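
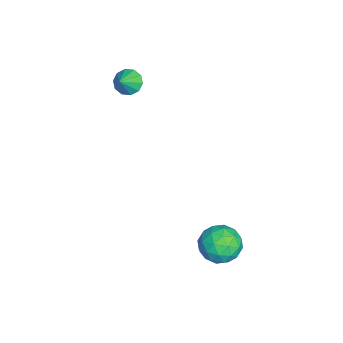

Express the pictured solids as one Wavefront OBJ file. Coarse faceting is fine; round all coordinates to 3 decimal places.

v -4.364 -2.352 3.118
v -3.899 -2.63 2.489
v -3.436 -2.668 3.942
v -3.791 -2.133 2.558
v -3.902 -1.72 2.841
v -4.19 -1.549 3.23
v -4.543 -1.684 3.576
v -4.828 -2.074 3.747
v -4.936 -2.571 3.678
v -4.825 -2.984 3.395
v -4.538 -3.156 3.006
v -4.184 -3.021 2.66
v 2.269 4.172 -3.059
v 3.359 3.737 -3.393
v 1.421 2.483 -3.627
v 2.511 2.048 -3.961
v 2.257 2.218 -2.78
v 2.782 3.262 -2.429
v 1.998 2.958 -4.591
v 2.523 4.002 -4.24
v 3.191 2.986 -4.34
v 3.351 2.529 -3.22
v 1.429 3.691 -3.8
v 1.589 3.234 -2.68
v 2.889 4.103 -3.176
v 1.891 2.117 -3.844
v 1.742 2.217 -3.15
v 2.383 1.962 -3.346
v 2.549 3.824 -2.609
v 3.19 3.568 -2.806
v 2.542 2.675 -2.445
v 1.59 2.652 -4.214
v 2.231 2.396 -4.411
v 2.397 4.258 -3.674
v 3.038 4.003 -3.87
v 2.238 3.545 -4.575
v 3.431 3.406 -3.929
v 2.932 2.413 -4.263
v 2.631 2.948 -4.633
v 2.939 3.562 -4.427
v 3.525 3.137 -3.271
v 3.026 2.145 -3.605
v 2.877 2.245 -2.911
v 3.185 2.858 -2.704
v 3.426 2.696 -3.827
v 1.754 4.075 -3.415
v 1.255 3.083 -3.749
v 1.595 3.362 -4.316
v 1.903 3.975 -4.109
v 1.848 3.807 -2.757
v 1.349 2.814 -3.091
v 1.841 2.658 -2.593
v 2.149 3.272 -2.387
v 1.354 3.524 -3.193
f 2 1 4
f 2 4 3
f 4 1 5
f 4 5 3
f 5 1 6
f 5 6 3
f 6 1 7
f 6 7 3
f 7 1 8
f 7 8 3
f 8 1 9
f 8 9 3
f 9 1 10
f 9 10 3
f 10 1 11
f 10 11 3
f 11 1 12
f 11 12 3
f 12 1 2
f 12 2 3
f 13 50 29
f 50 24 53
f 29 53 18
f 50 53 29
f 13 29 25
f 29 18 30
f 25 30 14
f 29 30 25
f 13 25 34
f 25 14 35
f 34 35 20
f 25 35 34
f 13 34 46
f 34 20 49
f 46 49 23
f 34 49 46
f 13 46 50
f 46 23 54
f 50 54 24
f 46 54 50
f 14 30 41
f 30 18 44
f 41 44 22
f 30 44 41
f 18 53 31
f 53 24 52
f 31 52 17
f 53 52 31
f 24 54 51
f 54 23 47
f 51 47 15
f 54 47 51
f 23 49 48
f 49 20 36
f 48 36 19
f 49 36 48
f 20 35 40
f 35 14 37
f 40 37 21
f 35 37 40
f 16 42 28
f 42 22 43
f 28 43 17
f 42 43 28
f 16 28 26
f 28 17 27
f 26 27 15
f 28 27 26
f 16 26 33
f 26 15 32
f 33 32 19
f 26 32 33
f 16 33 38
f 33 19 39
f 38 39 21
f 33 39 38
f 16 38 42
f 38 21 45
f 42 45 22
f 38 45 42
f 17 43 31
f 43 22 44
f 31 44 18
f 43 44 31
f 15 27 51
f 27 17 52
f 51 52 24
f 27 52 51
f 19 32 48
f 32 15 47
f 48 47 23
f 32 47 48
f 21 39 40
f 39 19 36
f 40 36 20
f 39 36 40
f 22 45 41
f 45 21 37
f 41 37 14
f 45 37 41



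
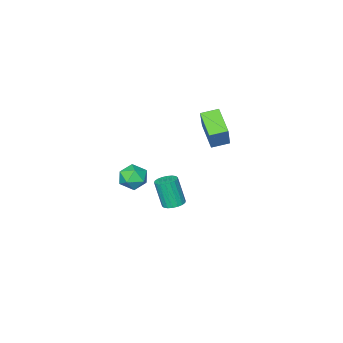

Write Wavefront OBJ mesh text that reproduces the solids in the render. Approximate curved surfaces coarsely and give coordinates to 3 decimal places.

v -3.145 1.62 2.564
v -3.705 0.074 3.454
v -4.147 2.114 2.789
v -4.708 0.568 3.68
v -2.412 2.332 4.26
v -2.973 0.786 5.151
v -3.415 2.826 4.486
v -3.975 1.28 5.376
v -3.069 -1.806 -4.26
v -2.57 -1.276 -4.125
v -2.432 -1.884 -2.246
v -2.931 -2.414 -2.38
v -2.856 -1.128 -4.056
v -2.718 -1.735 -2.177
v -3.184 -1.113 -4.027
v -3.046 -1.721 -2.148
v -3.489 -1.236 -4.045
v -3.351 -1.844 -2.165
v -3.711 -1.472 -4.105
v -3.573 -2.079 -2.225
v -3.805 -1.774 -4.195
v -3.667 -2.381 -2.316
v -3.754 -2.083 -4.299
v -3.616 -2.69 -2.419
v -3.568 -2.336 -4.394
v -3.43 -2.944 -2.515
v -3.282 -2.485 -4.463
v -3.144 -3.092 -2.584
v -2.954 -2.499 -4.492
v -2.816 -3.107 -2.613
v -2.649 -2.376 -4.475
v -2.511 -2.984 -2.595
v -2.427 -2.141 -4.415
v -2.289 -2.748 -2.535
v -2.333 -1.839 -4.324
v -2.195 -2.446 -2.445
v -2.384 -1.53 -4.221
v -2.246 -2.137 -2.341
v -0.041 -0.796 -0.408
v 0.84 -1.263 -0.355
v -0.78 -2.217 -0.625
v 0.101 -2.684 -0.572
v -0.287 -2.255 0.243
v 0.17 -1.377 0.377
v -0.11 -2.103 -1.357
v 0.347 -1.225 -1.223
v 0.798 -2.071 -0.941
v 0.689 -2.165 0.047
v -0.629 -1.315 -1.027
v -0.738 -1.409 -0.039
f 2 4 1
f 5 2 1
f 1 4 3
f 3 5 1
f 2 8 4
f 6 2 5
f 6 8 2
f 4 8 3
f 7 5 3
f 3 8 7
f 7 6 5
f 8 6 7
f 10 9 13
f 10 13 11
f 11 13 14
f 11 14 12
f 13 9 15
f 13 15 14
f 14 15 16
f 14 16 12
f 15 9 17
f 15 17 16
f 16 17 18
f 16 18 12
f 17 9 19
f 17 19 18
f 18 19 20
f 18 20 12
f 19 9 21
f 19 21 20
f 20 21 22
f 20 22 12
f 21 9 23
f 21 23 22
f 22 23 24
f 22 24 12
f 23 9 25
f 23 25 24
f 24 25 26
f 24 26 12
f 25 9 27
f 25 27 26
f 26 27 28
f 26 28 12
f 27 9 29
f 27 29 28
f 28 29 30
f 28 30 12
f 29 9 31
f 29 31 30
f 30 31 32
f 30 32 12
f 31 9 33
f 31 33 32
f 32 33 34
f 32 34 12
f 33 9 35
f 33 35 34
f 34 35 36
f 34 36 12
f 35 9 37
f 35 37 36
f 36 37 38
f 36 38 12
f 37 9 10
f 37 10 38
f 38 10 11
f 38 11 12
f 39 50 44
f 39 44 40
f 39 40 46
f 39 46 49
f 39 49 50
f 40 44 48
f 44 50 43
f 50 49 41
f 49 46 45
f 46 40 47
f 42 48 43
f 42 43 41
f 42 41 45
f 42 45 47
f 42 47 48
f 43 48 44
f 41 43 50
f 45 41 49
f 47 45 46
f 48 47 40



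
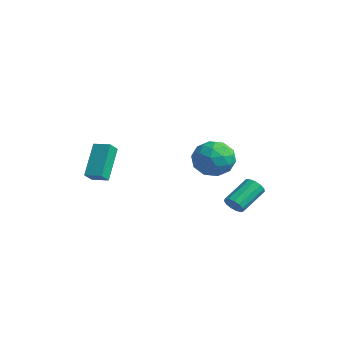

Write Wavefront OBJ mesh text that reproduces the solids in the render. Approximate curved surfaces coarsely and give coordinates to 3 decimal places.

v -3.378 -2.522 -1.413
v -3.096 -3.125 -0.869
v -4.254 -1.426 0.256
v -3.971 -2.029 0.8
v -2.549 -2.031 -1.3
v -2.266 -2.634 -0.756
v -3.424 -0.935 0.369
v -3.142 -1.538 0.913
v 2.289 1.183 1.068
v 2.91 1.468 2.001
v 3.13 -0.488 1.019
v 3.751 -0.203 1.952
v 2.612 -0.379 2.047
v 2.092 0.654 2.077
v 3.948 0.326 0.943
v 3.428 1.359 0.973
v 3.935 0.939 1.924
v 3.109 0.503 2.606
v 2.931 0.477 0.414
v 2.105 0.041 1.096
v 2.525 1.472 1.539
v 3.515 -0.492 1.481
v 2.845 -0.596 1.537
v 3.21 -0.428 2.086
v 2.045 0.993 1.583
v 2.41 1.161 2.132
v 2.235 0.076 2.159
v 3.63 -0.181 0.888
v 3.995 -0.013 1.437
v 2.83 1.408 0.934
v 3.195 1.576 1.483
v 3.805 0.904 0.861
v 3.493 1.329 2.042
v 3.988 0.347 2.013
v 4.103 0.658 1.42
v 3.798 1.264 1.438
v 3.007 1.073 2.443
v 3.502 0.09 2.414
v 2.832 -0.013 2.47
v 2.527 0.594 2.488
v 3.61 0.761 2.398
v 2.538 0.89 0.606
v 3.033 -0.093 0.577
v 3.513 0.386 0.532
v 3.208 0.993 0.55
v 2.052 0.633 1.007
v 2.547 -0.349 0.978
v 2.242 -0.284 1.582
v 1.937 0.322 1.6
v 2.43 0.219 0.622
v 2.509 2.093 -2.235
v 2.828 1.868 -1.766
v 2.551 3.361 -0.857
v 2.231 3.587 -1.325
v 3.053 2.032 -1.967
v 2.776 3.525 -1.058
v 3.106 2.215 -2.253
v 2.829 3.709 -1.344
v 2.969 2.361 -2.533
v 2.692 3.854 -1.623
v 2.686 2.421 -2.718
v 2.409 3.914 -1.809
v 2.346 2.377 -2.75
v 2.069 3.87 -1.84
v 2.058 2.243 -2.618
v 1.781 3.736 -1.709
v 1.913 2.062 -2.365
v 1.636 3.555 -1.455
v 1.957 1.891 -2.07
v 1.68 3.384 -1.161
v 2.176 1.784 -1.827
v 1.899 3.277 -0.918
v 2.501 1.775 -1.714
v 2.224 3.268 -0.805
f 2 4 1
f 5 2 1
f 1 4 3
f 3 5 1
f 2 8 4
f 6 2 5
f 6 8 2
f 4 8 3
f 7 5 3
f 3 8 7
f 7 6 5
f 8 6 7
f 9 46 25
f 46 20 49
f 25 49 14
f 46 49 25
f 9 25 21
f 25 14 26
f 21 26 10
f 25 26 21
f 9 21 30
f 21 10 31
f 30 31 16
f 21 31 30
f 9 30 42
f 30 16 45
f 42 45 19
f 30 45 42
f 9 42 46
f 42 19 50
f 46 50 20
f 42 50 46
f 10 26 37
f 26 14 40
f 37 40 18
f 26 40 37
f 14 49 27
f 49 20 48
f 27 48 13
f 49 48 27
f 20 50 47
f 50 19 43
f 47 43 11
f 50 43 47
f 19 45 44
f 45 16 32
f 44 32 15
f 45 32 44
f 16 31 36
f 31 10 33
f 36 33 17
f 31 33 36
f 12 38 24
f 38 18 39
f 24 39 13
f 38 39 24
f 12 24 22
f 24 13 23
f 22 23 11
f 24 23 22
f 12 22 29
f 22 11 28
f 29 28 15
f 22 28 29
f 12 29 34
f 29 15 35
f 34 35 17
f 29 35 34
f 12 34 38
f 34 17 41
f 38 41 18
f 34 41 38
f 13 39 27
f 39 18 40
f 27 40 14
f 39 40 27
f 11 23 47
f 23 13 48
f 47 48 20
f 23 48 47
f 15 28 44
f 28 11 43
f 44 43 19
f 28 43 44
f 17 35 36
f 35 15 32
f 36 32 16
f 35 32 36
f 18 41 37
f 41 17 33
f 37 33 10
f 41 33 37
f 52 51 55
f 52 55 53
f 53 55 56
f 53 56 54
f 55 51 57
f 55 57 56
f 56 57 58
f 56 58 54
f 57 51 59
f 57 59 58
f 58 59 60
f 58 60 54
f 59 51 61
f 59 61 60
f 60 61 62
f 60 62 54
f 61 51 63
f 61 63 62
f 62 63 64
f 62 64 54
f 63 51 65
f 63 65 64
f 64 65 66
f 64 66 54
f 65 51 67
f 65 67 66
f 66 67 68
f 66 68 54
f 67 51 69
f 67 69 68
f 68 69 70
f 68 70 54
f 69 51 71
f 69 71 70
f 70 71 72
f 70 72 54
f 71 51 73
f 71 73 72
f 72 73 74
f 72 74 54
f 73 51 52
f 73 52 74
f 74 52 53
f 74 53 54



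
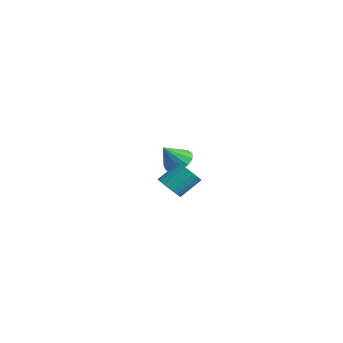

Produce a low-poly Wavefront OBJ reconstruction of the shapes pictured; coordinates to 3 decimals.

v -3.278 0.154 -3.817
v -2.489 0.145 -3.776
v -3.342 -0.654 -2.763
v -2.624 0.485 -3.523
v -2.966 0.721 -3.363
v -3.407 0.776 -3.348
v -3.808 0.634 -3.481
v -4.04 0.34 -3.721
v -4.03 -0.013 -3.992
v -3.781 -0.314 -4.207
v -3.373 -0.465 -4.298
v -2.934 -0.42 -4.237
v -2.605 -0.193 -4.042
v 2.504 -4.38 -1.913
v 2.967 -4.728 -1.578
v 3.12 -3.769 -0.791
v 2.656 -3.42 -1.127
v 3.114 -4.606 -1.756
v 3.267 -3.647 -0.969
v 3.169 -4.449 -1.958
v 3.321 -3.49 -1.171
v 3.121 -4.281 -2.153
v 3.274 -3.322 -1.366
v 2.98 -4.129 -2.312
v 3.133 -3.17 -1.525
v 2.767 -4.014 -2.41
v 2.919 -3.055 -1.623
v 2.513 -3.956 -2.432
v 2.666 -2.996 -1.645
v 2.258 -3.961 -2.376
v 2.411 -3.002 -1.589
v 2.04 -4.031 -2.249
v 2.193 -3.072 -1.462
v 1.893 -4.153 -2.071
v 2.046 -3.194 -1.284
v 1.839 -4.31 -1.869
v 1.991 -3.351 -1.082
v 1.886 -4.478 -1.674
v 2.039 -3.519 -0.887
v 2.027 -4.63 -1.515
v 2.18 -3.671 -0.728
v 2.241 -4.745 -1.417
v 2.393 -3.786 -0.63
v 2.494 -4.804 -1.395
v 2.647 -3.844 -0.608
v 2.749 -4.798 -1.451
v 2.902 -3.839 -0.664
f 2 1 4
f 2 4 3
f 4 1 5
f 4 5 3
f 5 1 6
f 5 6 3
f 6 1 7
f 6 7 3
f 7 1 8
f 7 8 3
f 8 1 9
f 8 9 3
f 9 1 10
f 9 10 3
f 10 1 11
f 10 11 3
f 11 1 12
f 11 12 3
f 12 1 13
f 12 13 3
f 13 1 2
f 13 2 3
f 15 14 18
f 15 18 16
f 16 18 19
f 16 19 17
f 18 14 20
f 18 20 19
f 19 20 21
f 19 21 17
f 20 14 22
f 20 22 21
f 21 22 23
f 21 23 17
f 22 14 24
f 22 24 23
f 23 24 25
f 23 25 17
f 24 14 26
f 24 26 25
f 25 26 27
f 25 27 17
f 26 14 28
f 26 28 27
f 27 28 29
f 27 29 17
f 28 14 30
f 28 30 29
f 29 30 31
f 29 31 17
f 30 14 32
f 30 32 31
f 31 32 33
f 31 33 17
f 32 14 34
f 32 34 33
f 33 34 35
f 33 35 17
f 34 14 36
f 34 36 35
f 35 36 37
f 35 37 17
f 36 14 38
f 36 38 37
f 37 38 39
f 37 39 17
f 38 14 40
f 38 40 39
f 39 40 41
f 39 41 17
f 40 14 42
f 40 42 41
f 41 42 43
f 41 43 17
f 42 14 44
f 42 44 43
f 43 44 45
f 43 45 17
f 44 14 46
f 44 46 45
f 45 46 47
f 45 47 17
f 46 14 15
f 46 15 47
f 47 15 16
f 47 16 17



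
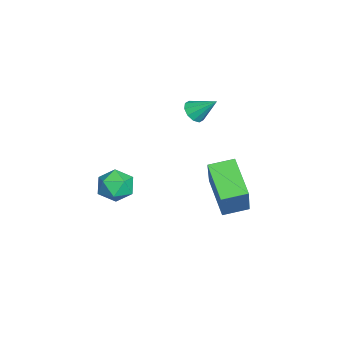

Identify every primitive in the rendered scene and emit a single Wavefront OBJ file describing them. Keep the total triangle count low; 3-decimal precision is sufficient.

v 0.682 -3.388 -0.099
v 1.265 -3.362 -0.548
v 0.695 -4.578 -0.152
v 1.278 -4.552 -0.601
v 1.348 -4.355 0.104
v 1.34 -3.619 0.137
v 0.62 -4.321 -0.837
v 0.612 -3.585 -0.804
v 1.226 -3.938 -1.005
v 1.676 -3.959 -0.423
v 0.284 -3.981 -0.277
v 0.734 -4.002 0.305
v -2.525 -0.929 -2.476
v -1.583 -0.947 -0.942
v -2.8 0.036 -2.296
v -1.858 0.019 -0.762
v -1.142 -0.379 -3.318
v -0.2 -0.396 -1.784
v -1.417 0.587 -3.138
v -0.475 0.569 -1.604
v -1.591 -1.429 1.846
v -1.102 -1.435 1.7
v -1.369 -0.631 2.554
v -1.256 -1.23 1.517
v -1.537 -1.101 1.459
v -1.839 -1.097 1.549
v -2.046 -1.22 1.753
v -2.079 -1.423 1.991
v -1.925 -1.628 2.175
v -1.644 -1.758 2.232
v -1.342 -1.761 2.142
v -1.135 -1.638 1.939
f 1 12 6
f 1 6 2
f 1 2 8
f 1 8 11
f 1 11 12
f 2 6 10
f 6 12 5
f 12 11 3
f 11 8 7
f 8 2 9
f 4 10 5
f 4 5 3
f 4 3 7
f 4 7 9
f 4 9 10
f 5 10 6
f 3 5 12
f 7 3 11
f 9 7 8
f 10 9 2
f 14 16 13
f 17 14 13
f 13 16 15
f 15 17 13
f 14 20 16
f 18 14 17
f 18 20 14
f 16 20 15
f 19 17 15
f 15 20 19
f 19 18 17
f 20 18 19
f 22 21 24
f 22 24 23
f 24 21 25
f 24 25 23
f 25 21 26
f 25 26 23
f 26 21 27
f 26 27 23
f 27 21 28
f 27 28 23
f 28 21 29
f 28 29 23
f 29 21 30
f 29 30 23
f 30 21 31
f 30 31 23
f 31 21 32
f 31 32 23
f 32 21 22
f 32 22 23



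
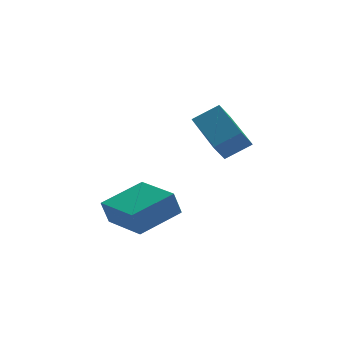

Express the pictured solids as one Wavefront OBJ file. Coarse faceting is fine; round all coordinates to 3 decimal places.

v 1.121 -0.225 1.797
v 2.055 -0.386 2.411
v 1.026 1.667 2.439
v 1.96 1.505 3.053
v 1.62 0.035 1.107
v 2.554 -0.127 1.721
v 1.525 1.926 1.749
v 2.459 1.765 2.363
v -2.16 -2.456 -0.784
v -2.445 -2.511 0.12
v -2.688 -0.789 -0.849
v -2.974 -0.844 0.055
v -0.586 -1.936 -0.255
v -0.872 -1.991 0.649
v -1.115 -0.269 -0.32
v -1.4 -0.324 0.584
f 2 4 1
f 5 2 1
f 1 4 3
f 3 5 1
f 2 8 4
f 6 2 5
f 6 8 2
f 4 8 3
f 7 5 3
f 3 8 7
f 7 6 5
f 8 6 7
f 10 12 9
f 13 10 9
f 9 12 11
f 11 13 9
f 10 16 12
f 14 10 13
f 14 16 10
f 12 16 11
f 15 13 11
f 11 16 15
f 15 14 13
f 16 14 15



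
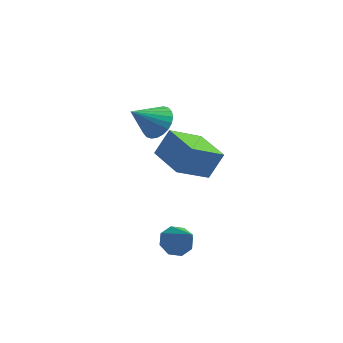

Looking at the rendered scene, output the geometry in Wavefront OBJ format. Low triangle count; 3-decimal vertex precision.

v 4.263 -1.791 0.646
v 3.196 -2.928 1.565
v 2.928 -0.496 0.698
v 1.861 -1.633 1.617
v 4.779 -1.307 1.843
v 3.712 -2.444 2.762
v 3.444 -0.012 1.895
v 2.377 -1.149 2.814
v 2.821 -1.644 -3.839
v 3.491 -1.56 -4.269
v 3.799 -2.576 -2.501
v 3.402 -1.095 -3.88
v 2.973 -0.952 -3.467
v 2.456 -1.214 -3.272
v 2.152 -1.728 -3.408
v 2.241 -2.193 -3.797
v 2.67 -2.336 -4.21
v 3.187 -2.074 -4.405
v 0.467 3.526 -0.041
v 1.155 2.876 0.041
v -0.507 2.634 1.061
v 1.246 3.112 0.312
v 1.218 3.411 0.53
v 1.076 3.727 0.66
v 0.841 4.013 0.683
v 0.549 4.225 0.597
v 0.245 4.33 0.413
v -0.025 4.313 0.16
v -0.221 4.176 -0.124
v -0.311 3.939 -0.395
v -0.284 3.64 -0.612
v -0.141 3.324 -0.742
v 0.093 3.038 -0.766
v 0.385 2.826 -0.679
v 0.689 2.721 -0.495
v 0.96 2.739 -0.242
f 2 4 1
f 5 2 1
f 1 4 3
f 3 5 1
f 2 8 4
f 6 2 5
f 6 8 2
f 4 8 3
f 7 5 3
f 3 8 7
f 7 6 5
f 8 6 7
f 10 9 12
f 10 12 11
f 12 9 13
f 12 13 11
f 13 9 14
f 13 14 11
f 14 9 15
f 14 15 11
f 15 9 16
f 15 16 11
f 16 9 17
f 16 17 11
f 17 9 18
f 17 18 11
f 18 9 10
f 18 10 11
f 20 19 22
f 20 22 21
f 22 19 23
f 22 23 21
f 23 19 24
f 23 24 21
f 24 19 25
f 24 25 21
f 25 19 26
f 25 26 21
f 26 19 27
f 26 27 21
f 27 19 28
f 27 28 21
f 28 19 29
f 28 29 21
f 29 19 30
f 29 30 21
f 30 19 31
f 30 31 21
f 31 19 32
f 31 32 21
f 32 19 33
f 32 33 21
f 33 19 34
f 33 34 21
f 34 19 35
f 34 35 21
f 35 19 36
f 35 36 21
f 36 19 20
f 36 20 21



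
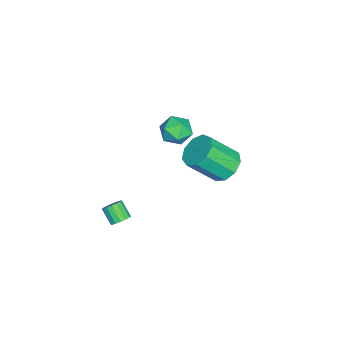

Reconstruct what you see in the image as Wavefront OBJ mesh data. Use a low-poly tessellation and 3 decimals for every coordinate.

v -0.405 -1.202 -3.725
v 0.039 -1.526 -3.704
v -0.431 -2.122 -2.993
v -0.875 -1.798 -3.015
v 0.084 -1.326 -3.506
v -0.386 -1.923 -2.796
v -0.002 -1.093 -3.367
v -0.472 -1.689 -2.657
v -0.196 -0.889 -3.324
v -0.666 -1.485 -2.614
v -0.446 -0.769 -3.389
v -0.916 -1.365 -2.678
v -0.685 -0.765 -3.543
v -1.155 -1.361 -2.833
v -0.849 -0.878 -3.747
v -1.319 -1.474 -3.036
v -0.894 -1.077 -3.944
v -1.364 -1.674 -3.234
v -0.808 -1.311 -4.083
v -1.278 -1.907 -3.373
v -0.614 -1.515 -4.126
v -1.084 -2.111 -3.416
v -0.364 -1.635 -4.062
v -0.834 -2.231 -3.351
v -0.125 -1.639 -3.907
v -0.595 -2.235 -3.197
v -3.345 1.147 0.316
v -2.873 1.094 1.123
v -4.547 0.506 0.977
v -4.075 0.453 1.784
v -4.339 1.286 1.45
v -3.596 1.683 1.041
v -3.824 -0.083 1.059
v -3.081 0.314 0.65
v -3.169 0.334 1.582
v -3.488 1.181 1.823
v -3.932 0.419 0.277
v -4.251 1.266 0.518
v -0.491 4.046 2.02
v 0.246 3.729 1.457
v 0.788 2.436 2.898
v 0.051 2.754 3.46
v 0.453 4.24 1.839
v 0.994 2.947 3.279
v 0.217 4.661 2.304
v 0.759 3.368 3.745
v -0.349 4.794 2.637
v 0.193 3.501 4.078
v -0.982 4.577 2.681
v -0.44 3.285 4.122
v -1.385 4.112 2.415
v -0.843 2.82 3.856
v -1.37 3.616 1.964
v -0.828 2.324 3.405
v -0.943 3.321 1.54
v -0.401 2.029 2.98
v -0.305 3.366 1.339
v 0.237 2.073 2.78
f 2 1 5
f 2 5 3
f 3 5 6
f 3 6 4
f 5 1 7
f 5 7 6
f 6 7 8
f 6 8 4
f 7 1 9
f 7 9 8
f 8 9 10
f 8 10 4
f 9 1 11
f 9 11 10
f 10 11 12
f 10 12 4
f 11 1 13
f 11 13 12
f 12 13 14
f 12 14 4
f 13 1 15
f 13 15 14
f 14 15 16
f 14 16 4
f 15 1 17
f 15 17 16
f 16 17 18
f 16 18 4
f 17 1 19
f 17 19 18
f 18 19 20
f 18 20 4
f 19 1 21
f 19 21 20
f 20 21 22
f 20 22 4
f 21 1 23
f 21 23 22
f 22 23 24
f 22 24 4
f 23 1 25
f 23 25 24
f 24 25 26
f 24 26 4
f 25 1 2
f 25 2 26
f 26 2 3
f 26 3 4
f 27 38 32
f 27 32 28
f 27 28 34
f 27 34 37
f 27 37 38
f 28 32 36
f 32 38 31
f 38 37 29
f 37 34 33
f 34 28 35
f 30 36 31
f 30 31 29
f 30 29 33
f 30 33 35
f 30 35 36
f 31 36 32
f 29 31 38
f 33 29 37
f 35 33 34
f 36 35 28
f 40 39 43
f 40 43 41
f 41 43 44
f 41 44 42
f 43 39 45
f 43 45 44
f 44 45 46
f 44 46 42
f 45 39 47
f 45 47 46
f 46 47 48
f 46 48 42
f 47 39 49
f 47 49 48
f 48 49 50
f 48 50 42
f 49 39 51
f 49 51 50
f 50 51 52
f 50 52 42
f 51 39 53
f 51 53 52
f 52 53 54
f 52 54 42
f 53 39 55
f 53 55 54
f 54 55 56
f 54 56 42
f 55 39 57
f 55 57 56
f 56 57 58
f 56 58 42
f 57 39 40
f 57 40 58
f 58 40 41
f 58 41 42



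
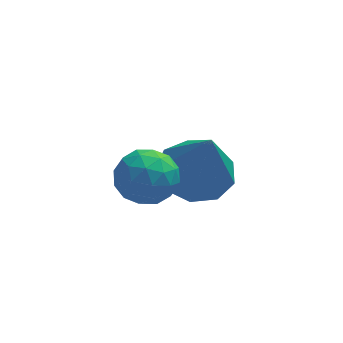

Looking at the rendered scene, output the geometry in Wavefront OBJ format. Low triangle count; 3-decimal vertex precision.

v 0.752 0.456 0.512
v 1.737 0.788 0.501
v 1.048 -0.356 2.448
v 1.315 1.29 0.776
v 0.629 1.402 0.928
v 0 1.071 0.885
v -0.276 0.452 0.668
v -0.072 -0.164 0.378
v 0.518 -0.49 0.151
v 1.217 -0.374 0.093
v 1.699 0.131 0.231
v -1.173 -1.387 2.836
v -0.424 -1.153 2.533
v -0.876 -2.687 2.567
v -0.127 -2.453 2.264
v -0.286 -2.388 3.087
v -0.47 -1.584 3.254
v -0.83 -2.256 1.846
v -1.014 -1.452 2.013
v -0.212 -1.69 1.921
v 0.124 -1.772 2.688
v -1.424 -2.068 2.412
v -1.088 -2.15 3.179
v -0.825 -1.156 2.708
v -0.475 -2.684 2.392
v -0.569 -2.646 2.876
v -0.129 -2.509 2.697
v -0.852 -1.409 3.132
v -0.411 -1.272 2.954
v -0.33 -1.998 3.279
v -0.889 -2.568 2.146
v -0.448 -2.431 1.968
v -1.171 -1.331 2.403
v -0.731 -1.194 2.224
v -0.97 -1.842 1.821
v -0.26 -1.334 2.17
v -0.085 -2.098 2.012
v -0.499 -1.982 1.767
v -0.607 -1.509 1.865
v -0.062 -1.382 2.621
v 0.112 -2.146 2.463
v 0.019 -2.108 2.947
v -0.089 -1.636 3.045
v 0.062 -1.697 2.261
v -1.412 -1.694 2.637
v -1.238 -2.458 2.479
v -1.211 -2.204 2.055
v -1.319 -1.732 2.153
v -1.215 -1.742 3.088
v -1.04 -2.506 2.93
v -0.693 -2.331 3.235
v -0.801 -1.858 3.333
v -1.362 -2.143 2.839
f 2 1 4
f 2 4 3
f 4 1 5
f 4 5 3
f 5 1 6
f 5 6 3
f 6 1 7
f 6 7 3
f 7 1 8
f 7 8 3
f 8 1 9
f 8 9 3
f 9 1 10
f 9 10 3
f 10 1 11
f 10 11 3
f 11 1 2
f 11 2 3
f 12 49 28
f 49 23 52
f 28 52 17
f 49 52 28
f 12 28 24
f 28 17 29
f 24 29 13
f 28 29 24
f 12 24 33
f 24 13 34
f 33 34 19
f 24 34 33
f 12 33 45
f 33 19 48
f 45 48 22
f 33 48 45
f 12 45 49
f 45 22 53
f 49 53 23
f 45 53 49
f 13 29 40
f 29 17 43
f 40 43 21
f 29 43 40
f 17 52 30
f 52 23 51
f 30 51 16
f 52 51 30
f 23 53 50
f 53 22 46
f 50 46 14
f 53 46 50
f 22 48 47
f 48 19 35
f 47 35 18
f 48 35 47
f 19 34 39
f 34 13 36
f 39 36 20
f 34 36 39
f 15 41 27
f 41 21 42
f 27 42 16
f 41 42 27
f 15 27 25
f 27 16 26
f 25 26 14
f 27 26 25
f 15 25 32
f 25 14 31
f 32 31 18
f 25 31 32
f 15 32 37
f 32 18 38
f 37 38 20
f 32 38 37
f 15 37 41
f 37 20 44
f 41 44 21
f 37 44 41
f 16 42 30
f 42 21 43
f 30 43 17
f 42 43 30
f 14 26 50
f 26 16 51
f 50 51 23
f 26 51 50
f 18 31 47
f 31 14 46
f 47 46 22
f 31 46 47
f 20 38 39
f 38 18 35
f 39 35 19
f 38 35 39
f 21 44 40
f 44 20 36
f 40 36 13
f 44 36 40



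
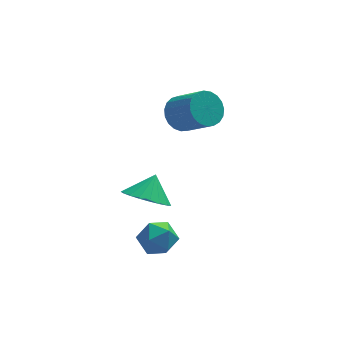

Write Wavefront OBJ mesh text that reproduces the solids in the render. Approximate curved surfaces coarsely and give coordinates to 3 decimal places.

v 1.658 1.473 0.337
v 2.088 1.197 -0.304
v 2.891 0.251 0.642
v 2.462 0.527 1.283
v 2.277 1.461 -0.201
v 3.081 0.515 0.745
v 2.36 1.727 -0.004
v 3.163 0.781 0.942
v 2.32 1.949 0.252
v 3.123 1.004 1.197
v 2.167 2.089 0.522
v 2.97 1.143 1.468
v 1.925 2.123 0.76
v 2.728 1.177 1.706
v 1.638 2.044 0.926
v 2.441 1.098 1.871
v 1.354 1.866 0.989
v 2.157 0.92 1.935
v 1.122 1.62 0.94
v 1.925 0.674 1.885
v 0.984 1.349 0.786
v 1.787 0.403 1.732
v 0.962 1.099 0.555
v 1.765 0.154 1.501
v 1.06 0.914 0.286
v 1.863 -0.032 1.232
v 1.262 0.826 0.026
v 2.065 -0.12 0.972
v 1.533 0.849 -0.18
v 2.336 -0.097 0.766
v 1.825 0.98 -0.297
v 2.628 0.035 0.649
v -0.229 -1.736 -1.703
v 0.438 -2.444 -1.587
v 0.229 -1.164 -0.857
v 0.622 -2.197 -1.854
v 0.659 -1.87 -2.094
v 0.543 -1.52 -2.267
v 0.292 -1.207 -2.343
v -0.048 -0.986 -2.308
v -0.42 -0.894 -2.168
v -0.758 -0.948 -1.948
v -1.006 -1.138 -1.686
v -1.119 -1.432 -1.427
v -1.078 -1.778 -1.216
v -0.891 -2.116 -1.089
v -0.589 -2.389 -1.068
v -0.225 -2.549 -1.157
v 0.138 -2.569 -1.341
v -0.849 -3.22 -2.544
v -0.441 -3.038 -3.243
v 0.301 -3.622 -1.977
v 0.709 -3.44 -2.676
v 0.393 -2.83 -2.21
v -0.318 -2.582 -2.56
v 0.178 -4.078 -2.66
v -0.533 -3.83 -3.01
v 0.194 -3.568 -3.315
v 0.327 -2.797 -3.037
v -0.467 -3.863 -2.183
v -0.334 -3.092 -1.905
f 2 1 5
f 2 5 3
f 3 5 6
f 3 6 4
f 5 1 7
f 5 7 6
f 6 7 8
f 6 8 4
f 7 1 9
f 7 9 8
f 8 9 10
f 8 10 4
f 9 1 11
f 9 11 10
f 10 11 12
f 10 12 4
f 11 1 13
f 11 13 12
f 12 13 14
f 12 14 4
f 13 1 15
f 13 15 14
f 14 15 16
f 14 16 4
f 15 1 17
f 15 17 16
f 16 17 18
f 16 18 4
f 17 1 19
f 17 19 18
f 18 19 20
f 18 20 4
f 19 1 21
f 19 21 20
f 20 21 22
f 20 22 4
f 21 1 23
f 21 23 22
f 22 23 24
f 22 24 4
f 23 1 25
f 23 25 24
f 24 25 26
f 24 26 4
f 25 1 27
f 25 27 26
f 26 27 28
f 26 28 4
f 27 1 29
f 27 29 28
f 28 29 30
f 28 30 4
f 29 1 31
f 29 31 30
f 30 31 32
f 30 32 4
f 31 1 2
f 31 2 32
f 32 2 3
f 32 3 4
f 34 33 36
f 34 36 35
f 36 33 37
f 36 37 35
f 37 33 38
f 37 38 35
f 38 33 39
f 38 39 35
f 39 33 40
f 39 40 35
f 40 33 41
f 40 41 35
f 41 33 42
f 41 42 35
f 42 33 43
f 42 43 35
f 43 33 44
f 43 44 35
f 44 33 45
f 44 45 35
f 45 33 46
f 45 46 35
f 46 33 47
f 46 47 35
f 47 33 48
f 47 48 35
f 48 33 49
f 48 49 35
f 49 33 34
f 49 34 35
f 50 61 55
f 50 55 51
f 50 51 57
f 50 57 60
f 50 60 61
f 51 55 59
f 55 61 54
f 61 60 52
f 60 57 56
f 57 51 58
f 53 59 54
f 53 54 52
f 53 52 56
f 53 56 58
f 53 58 59
f 54 59 55
f 52 54 61
f 56 52 60
f 58 56 57
f 59 58 51



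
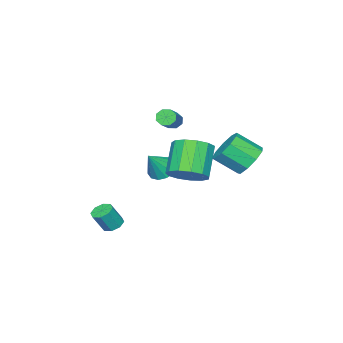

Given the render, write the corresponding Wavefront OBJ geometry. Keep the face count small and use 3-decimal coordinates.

v -0.513 2.124 0.987
v 0.007 2.847 1.505
v 0.633 1.718 2.451
v 0.113 0.996 1.933
v -0.624 2.745 1.801
v 0.001 1.617 2.747
v -1.203 2.353 1.716
v -0.578 1.225 2.662
v -1.459 1.854 1.29
v -0.834 0.726 2.236
v -1.272 1.481 0.722
v -0.647 0.353 1.668
v -0.73 1.409 0.278
v -0.105 0.281 1.224
v -0.086 1.672 0.166
v 0.539 0.543 1.112
v 0.358 2.146 0.437
v 0.984 1.018 1.384
v 0.395 2.61 0.966
v 1.021 1.482 1.913
v 3.707 -3.192 -3.441
v 4.235 -3.324 -3.736
v 4.782 -3.6 -2.635
v 4.253 -3.468 -2.339
v 4.208 -2.868 -3.608
v 4.755 -3.144 -2.507
v 3.887 -2.602 -3.382
v 4.434 -2.877 -2.281
v 3.46 -2.681 -3.19
v 4.007 -2.957 -2.089
v 3.178 -3.06 -3.145
v 3.725 -3.336 -2.044
v 3.205 -3.516 -3.273
v 3.752 -3.792 -2.172
v 3.526 -3.783 -3.499
v 4.073 -4.058 -2.398
v 3.953 -3.703 -3.691
v 4.5 -3.979 -2.59
v 0.795 -1.699 3.201
v 1.11 -2.074 2.998
v 2.559 -1.357 3.917
v 2.245 -0.981 4.119
v 1.094 -1.743 2.765
v 2.543 -1.025 3.683
v 0.903 -1.386 2.787
v 2.352 -0.668 3.705
v 0.649 -1.212 3.051
v 2.098 -0.494 3.97
v 0.481 -1.323 3.403
v 1.93 -0.606 4.322
v 0.497 -1.655 3.637
v 1.946 -0.937 4.555
v 0.688 -2.012 3.615
v 2.137 -1.294 4.533
v 0.942 -2.186 3.35
v 2.391 -1.468 4.269
v 3.938 1.658 1.547
v 4.475 2.282 2.214
v 3.298 1.727 3.68
v 2.762 1.102 3.013
v 4.035 2.617 1.988
v 2.858 2.061 3.454
v 3.564 2.647 1.622
v 2.388 2.091 3.088
v 3.212 2.363 1.231
v 2.036 1.807 2.697
v 3.091 1.855 0.942
v 1.914 1.299 2.408
v 3.238 1.284 0.844
v 2.062 0.729 2.31
v 3.608 0.832 0.969
v 2.432 0.277 2.435
v 4.083 0.643 1.278
v 2.906 0.087 2.744
v 4.511 0.775 1.673
v 3.335 0.22 3.139
v 4.758 1.188 2.027
v 3.582 0.632 3.493
v 4.745 1.75 2.229
v 3.568 1.194 3.695
v -1.168 -3.923 -1.594
v -0.752 -4.572 -1.996
v -0.152 -4.057 -0.326
v -0.527 -4.158 -2.133
v -0.506 -3.67 -2.098
v -0.694 -3.262 -1.903
v -1.034 -3.063 -1.61
v -1.416 -3.138 -1.312
v -1.719 -3.461 -1.103
v -1.847 -3.932 -1.05
v -1.76 -4.399 -1.17
v -1.485 -4.715 -1.424
v -1.109 -4.78 -1.732
f 2 1 5
f 2 5 3
f 3 5 6
f 3 6 4
f 5 1 7
f 5 7 6
f 6 7 8
f 6 8 4
f 7 1 9
f 7 9 8
f 8 9 10
f 8 10 4
f 9 1 11
f 9 11 10
f 10 11 12
f 10 12 4
f 11 1 13
f 11 13 12
f 12 13 14
f 12 14 4
f 13 1 15
f 13 15 14
f 14 15 16
f 14 16 4
f 15 1 17
f 15 17 16
f 16 17 18
f 16 18 4
f 17 1 19
f 17 19 18
f 18 19 20
f 18 20 4
f 19 1 2
f 19 2 20
f 20 2 3
f 20 3 4
f 22 21 25
f 22 25 23
f 23 25 26
f 23 26 24
f 25 21 27
f 25 27 26
f 26 27 28
f 26 28 24
f 27 21 29
f 27 29 28
f 28 29 30
f 28 30 24
f 29 21 31
f 29 31 30
f 30 31 32
f 30 32 24
f 31 21 33
f 31 33 32
f 32 33 34
f 32 34 24
f 33 21 35
f 33 35 34
f 34 35 36
f 34 36 24
f 35 21 37
f 35 37 36
f 36 37 38
f 36 38 24
f 37 21 22
f 37 22 38
f 38 22 23
f 38 23 24
f 40 39 43
f 40 43 41
f 41 43 44
f 41 44 42
f 43 39 45
f 43 45 44
f 44 45 46
f 44 46 42
f 45 39 47
f 45 47 46
f 46 47 48
f 46 48 42
f 47 39 49
f 47 49 48
f 48 49 50
f 48 50 42
f 49 39 51
f 49 51 50
f 50 51 52
f 50 52 42
f 51 39 53
f 51 53 52
f 52 53 54
f 52 54 42
f 53 39 55
f 53 55 54
f 54 55 56
f 54 56 42
f 55 39 40
f 55 40 56
f 56 40 41
f 56 41 42
f 58 57 61
f 58 61 59
f 59 61 62
f 59 62 60
f 61 57 63
f 61 63 62
f 62 63 64
f 62 64 60
f 63 57 65
f 63 65 64
f 64 65 66
f 64 66 60
f 65 57 67
f 65 67 66
f 66 67 68
f 66 68 60
f 67 57 69
f 67 69 68
f 68 69 70
f 68 70 60
f 69 57 71
f 69 71 70
f 70 71 72
f 70 72 60
f 71 57 73
f 71 73 72
f 72 73 74
f 72 74 60
f 73 57 75
f 73 75 74
f 74 75 76
f 74 76 60
f 75 57 77
f 75 77 76
f 76 77 78
f 76 78 60
f 77 57 79
f 77 79 78
f 78 79 80
f 78 80 60
f 79 57 58
f 79 58 80
f 80 58 59
f 80 59 60
f 82 81 84
f 82 84 83
f 84 81 85
f 84 85 83
f 85 81 86
f 85 86 83
f 86 81 87
f 86 87 83
f 87 81 88
f 87 88 83
f 88 81 89
f 88 89 83
f 89 81 90
f 89 90 83
f 90 81 91
f 90 91 83
f 91 81 92
f 91 92 83
f 92 81 93
f 92 93 83
f 93 81 82
f 93 82 83



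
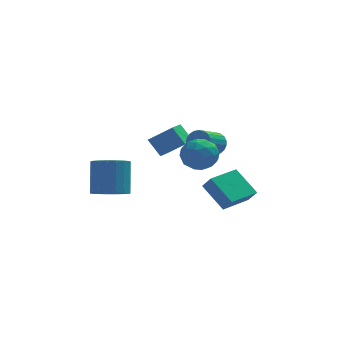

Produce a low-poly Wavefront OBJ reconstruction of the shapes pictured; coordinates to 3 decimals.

v -0.917 1.714 1.319
v 0.309 1.381 2.275
v -0.328 2.877 0.97
v 0.898 2.544 1.925
v -0.338 1.136 0.375
v 0.888 0.803 1.33
v 0.251 2.299 0.025
v 1.477 1.966 0.981
v -2.966 1.116 -2.187
v -2.292 1.773 -2.63
v -2.14 2.841 -0.816
v -2.814 2.184 -0.373
v -2.701 1.973 -2.713
v -2.549 3.041 -0.899
v -3.163 2.004 -2.692
v -3.011 3.071 -0.879
v -3.585 1.858 -2.571
v -3.433 2.925 -0.758
v -3.885 1.566 -2.374
v -3.733 2.633 -0.56
v -4.003 1.184 -2.14
v -3.851 2.252 -0.326
v -3.915 0.79 -1.915
v -3.763 1.857 -0.101
v -3.64 0.459 -1.744
v -3.488 1.527 0.07
v -3.231 0.259 -1.661
v -3.079 1.327 0.153
v -2.769 0.229 -1.681
v -2.617 1.296 0.132
v -2.347 0.375 -1.802
v -2.195 1.442 0.011
v -2.047 0.667 -2
v -1.895 1.734 -0.186
v -1.929 1.048 -2.234
v -1.777 2.116 -0.42
v -2.017 1.443 -2.459
v -1.865 2.51 -0.645
v 1.318 -2.341 1.812
v 1.959 -3.113 2.088
v 0.141 -2.947 2.852
v 0.782 -3.719 3.128
v 0.992 -2.741 3.415
v 1.72 -2.366 2.772
v 0.38 -3.694 2.168
v 1.108 -3.319 1.525
v 1.38 -3.949 2.308
v 1.758 -3.361 3.078
v 0.342 -2.699 1.862
v 0.72 -2.111 2.632
v 1.742 -2.674 1.859
v 0.358 -3.386 3.081
v 0.481 -2.811 3.25
v 0.858 -3.265 3.412
v 1.601 -2.235 2.261
v 1.978 -2.689 2.423
v 1.409 -2.47 3.203
v 0.122 -3.371 2.517
v 0.499 -3.825 2.679
v 1.242 -2.795 1.528
v 1.619 -3.249 1.69
v 0.691 -3.59 1.737
v 1.778 -3.619 2.15
v 1.086 -3.976 2.761
v 0.85 -3.96 2.197
v 1.278 -3.74 1.819
v 2 -3.273 2.603
v 1.308 -3.63 3.214
v 1.432 -3.055 3.383
v 1.859 -2.834 3.005
v 1.66 -3.765 2.732
v 0.792 -2.43 1.726
v 0.1 -2.787 2.337
v 0.241 -3.226 1.935
v 0.668 -3.005 1.557
v 1.014 -2.084 2.179
v 0.322 -2.441 2.79
v 0.822 -2.32 3.121
v 1.25 -2.1 2.743
v 0.44 -2.295 2.208
v 2.188 -0.611 1.953
v 2.738 -0.937 2.306
v 1.761 -1.855 2.98
v 1.212 -1.529 2.627
v 2.662 -0.715 2.499
v 1.685 -1.633 3.172
v 2.504 -0.475 2.597
v 1.528 -1.393 3.271
v 2.292 -0.258 2.584
v 1.315 -1.176 3.257
v 2.061 -0.103 2.462
v 1.085 -1.021 3.135
v 1.853 -0.035 2.252
v 0.876 -0.953 2.925
v 1.703 -0.067 1.99
v 0.726 -0.985 2.663
v 1.636 -0.193 1.722
v 0.66 -1.111 2.395
v 1.665 -0.392 1.494
v 0.689 -1.309 2.167
v 1.785 -0.628 1.345
v 0.808 -1.546 2.019
v 1.974 -0.861 1.302
v 0.997 -1.779 1.975
v 2.2 -1.051 1.371
v 1.224 -1.969 2.045
v 2.425 -1.165 1.541
v 1.448 -2.083 2.214
v 2.608 -1.183 1.782
v 1.631 -2.101 2.456
v 2.719 -1.103 2.053
v 1.742 -2.02 2.726
v 2.981 -1.351 -1.964
v 2.084 -0.163 -0.799
v 2.614 -0.903 -2.704
v 1.717 0.285 -1.54
v 4.503 -0.165 -2
v 3.606 1.023 -0.836
v 4.136 0.283 -2.741
v 3.239 1.471 -1.576
f 2 4 1
f 5 2 1
f 1 4 3
f 3 5 1
f 2 8 4
f 6 2 5
f 6 8 2
f 4 8 3
f 7 5 3
f 3 8 7
f 7 6 5
f 8 6 7
f 10 9 13
f 10 13 11
f 11 13 14
f 11 14 12
f 13 9 15
f 13 15 14
f 14 15 16
f 14 16 12
f 15 9 17
f 15 17 16
f 16 17 18
f 16 18 12
f 17 9 19
f 17 19 18
f 18 19 20
f 18 20 12
f 19 9 21
f 19 21 20
f 20 21 22
f 20 22 12
f 21 9 23
f 21 23 22
f 22 23 24
f 22 24 12
f 23 9 25
f 23 25 24
f 24 25 26
f 24 26 12
f 25 9 27
f 25 27 26
f 26 27 28
f 26 28 12
f 27 9 29
f 27 29 28
f 28 29 30
f 28 30 12
f 29 9 31
f 29 31 30
f 30 31 32
f 30 32 12
f 31 9 33
f 31 33 32
f 32 33 34
f 32 34 12
f 33 9 35
f 33 35 34
f 34 35 36
f 34 36 12
f 35 9 37
f 35 37 36
f 36 37 38
f 36 38 12
f 37 9 10
f 37 10 38
f 38 10 11
f 38 11 12
f 39 76 55
f 76 50 79
f 55 79 44
f 76 79 55
f 39 55 51
f 55 44 56
f 51 56 40
f 55 56 51
f 39 51 60
f 51 40 61
f 60 61 46
f 51 61 60
f 39 60 72
f 60 46 75
f 72 75 49
f 60 75 72
f 39 72 76
f 72 49 80
f 76 80 50
f 72 80 76
f 40 56 67
f 56 44 70
f 67 70 48
f 56 70 67
f 44 79 57
f 79 50 78
f 57 78 43
f 79 78 57
f 50 80 77
f 80 49 73
f 77 73 41
f 80 73 77
f 49 75 74
f 75 46 62
f 74 62 45
f 75 62 74
f 46 61 66
f 61 40 63
f 66 63 47
f 61 63 66
f 42 68 54
f 68 48 69
f 54 69 43
f 68 69 54
f 42 54 52
f 54 43 53
f 52 53 41
f 54 53 52
f 42 52 59
f 52 41 58
f 59 58 45
f 52 58 59
f 42 59 64
f 59 45 65
f 64 65 47
f 59 65 64
f 42 64 68
f 64 47 71
f 68 71 48
f 64 71 68
f 43 69 57
f 69 48 70
f 57 70 44
f 69 70 57
f 41 53 77
f 53 43 78
f 77 78 50
f 53 78 77
f 45 58 74
f 58 41 73
f 74 73 49
f 58 73 74
f 47 65 66
f 65 45 62
f 66 62 46
f 65 62 66
f 48 71 67
f 71 47 63
f 67 63 40
f 71 63 67
f 82 81 85
f 82 85 83
f 83 85 86
f 83 86 84
f 85 81 87
f 85 87 86
f 86 87 88
f 86 88 84
f 87 81 89
f 87 89 88
f 88 89 90
f 88 90 84
f 89 81 91
f 89 91 90
f 90 91 92
f 90 92 84
f 91 81 93
f 91 93 92
f 92 93 94
f 92 94 84
f 93 81 95
f 93 95 94
f 94 95 96
f 94 96 84
f 95 81 97
f 95 97 96
f 96 97 98
f 96 98 84
f 97 81 99
f 97 99 98
f 98 99 100
f 98 100 84
f 99 81 101
f 99 101 100
f 100 101 102
f 100 102 84
f 101 81 103
f 101 103 102
f 102 103 104
f 102 104 84
f 103 81 105
f 103 105 104
f 104 105 106
f 104 106 84
f 105 81 107
f 105 107 106
f 106 107 108
f 106 108 84
f 107 81 109
f 107 109 108
f 108 109 110
f 108 110 84
f 109 81 111
f 109 111 110
f 110 111 112
f 110 112 84
f 111 81 82
f 111 82 112
f 112 82 83
f 112 83 84
f 114 116 113
f 117 114 113
f 113 116 115
f 115 117 113
f 114 120 116
f 118 114 117
f 118 120 114
f 116 120 115
f 119 117 115
f 115 120 119
f 119 118 117
f 120 118 119



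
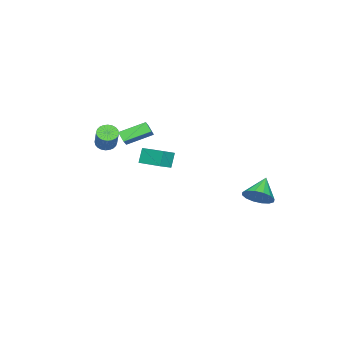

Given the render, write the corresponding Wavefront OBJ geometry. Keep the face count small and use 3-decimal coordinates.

v 1.713 -4.34 3.269
v 2.124 -4.867 3.318
v 3.158 -3.947 4.56
v 2.747 -3.42 4.511
v 2.236 -4.733 3.124
v 3.27 -3.812 4.366
v 2.269 -4.538 2.953
v 3.303 -3.618 4.195
v 2.218 -4.314 2.829
v 3.252 -3.393 4.071
v 2.089 -4.093 2.773
v 3.123 -3.173 4.015
v 1.904 -3.91 2.792
v 2.937 -2.99 4.034
v 1.689 -3.793 2.883
v 2.723 -2.872 4.126
v 1.478 -3.759 3.034
v 2.512 -2.838 4.276
v 1.302 -3.813 3.22
v 2.336 -2.893 4.462
v 1.19 -3.948 3.414
v 2.224 -3.027 4.656
v 1.157 -4.142 3.585
v 2.191 -3.222 4.827
v 1.208 -4.367 3.709
v 2.242 -3.446 4.951
v 1.337 -4.587 3.765
v 2.371 -3.667 5.007
v 1.523 -4.77 3.746
v 2.556 -3.85 4.988
v 1.737 -4.888 3.654
v 2.771 -3.967 4.897
v 1.948 -4.922 3.504
v 2.982 -4.001 4.746
v 3.415 0.107 2.88
v 3.018 0.078 3.905
v 3.78 1.88 3.07
v 3.384 1.851 4.096
v 4.216 -0.091 3.184
v 3.82 -0.12 4.21
v 4.582 1.682 3.375
v 4.185 1.653 4.4
v -1.829 -3.775 3.818
v -1.221 -3.524 4.292
v -1.599 -3.202 3.22
v -0.991 -2.951 3.693
v -0.709 -5.029 3.047
v -0.101 -4.778 3.52
v -0.479 -4.456 2.448
v 0.129 -4.205 2.922
v -2.34 3.879 -0.734
v -1.648 3.533 -0.07
v -3.58 3.641 0.434
v -1.669 4.054 0.013
v -1.87 4.528 -0.103
v -2.197 4.828 -0.389
v -2.563 4.874 -0.768
v -2.869 4.653 -1.137
v -3.033 4.225 -1.398
v -3.012 3.704 -1.482
v -2.81 3.23 -1.365
v -2.483 2.93 -1.079
v -2.118 2.884 -0.701
v -1.812 3.105 -0.332
f 2 1 5
f 2 5 3
f 3 5 6
f 3 6 4
f 5 1 7
f 5 7 6
f 6 7 8
f 6 8 4
f 7 1 9
f 7 9 8
f 8 9 10
f 8 10 4
f 9 1 11
f 9 11 10
f 10 11 12
f 10 12 4
f 11 1 13
f 11 13 12
f 12 13 14
f 12 14 4
f 13 1 15
f 13 15 14
f 14 15 16
f 14 16 4
f 15 1 17
f 15 17 16
f 16 17 18
f 16 18 4
f 17 1 19
f 17 19 18
f 18 19 20
f 18 20 4
f 19 1 21
f 19 21 20
f 20 21 22
f 20 22 4
f 21 1 23
f 21 23 22
f 22 23 24
f 22 24 4
f 23 1 25
f 23 25 24
f 24 25 26
f 24 26 4
f 25 1 27
f 25 27 26
f 26 27 28
f 26 28 4
f 27 1 29
f 27 29 28
f 28 29 30
f 28 30 4
f 29 1 31
f 29 31 30
f 30 31 32
f 30 32 4
f 31 1 33
f 31 33 32
f 32 33 34
f 32 34 4
f 33 1 2
f 33 2 34
f 34 2 3
f 34 3 4
f 36 38 35
f 39 36 35
f 35 38 37
f 37 39 35
f 36 42 38
f 40 36 39
f 40 42 36
f 38 42 37
f 41 39 37
f 37 42 41
f 41 40 39
f 42 40 41
f 44 46 43
f 47 44 43
f 43 46 45
f 45 47 43
f 44 50 46
f 48 44 47
f 48 50 44
f 46 50 45
f 49 47 45
f 45 50 49
f 49 48 47
f 50 48 49
f 52 51 54
f 52 54 53
f 54 51 55
f 54 55 53
f 55 51 56
f 55 56 53
f 56 51 57
f 56 57 53
f 57 51 58
f 57 58 53
f 58 51 59
f 58 59 53
f 59 51 60
f 59 60 53
f 60 51 61
f 60 61 53
f 61 51 62
f 61 62 53
f 62 51 63
f 62 63 53
f 63 51 64
f 63 64 53
f 64 51 52
f 64 52 53



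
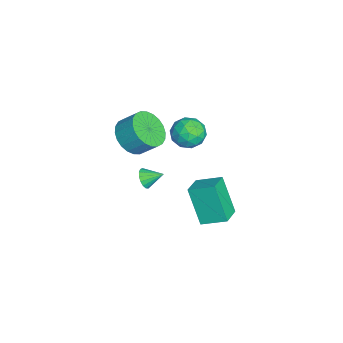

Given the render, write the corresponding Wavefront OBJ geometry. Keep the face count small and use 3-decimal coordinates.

v 0.19 1.864 3.012
v 0.858 1.442 3.473
v -0.758 1.558 4.107
v -0.09 1.136 4.568
v -0.068 2.044 4.459
v 0.518 2.233 3.782
v -0.418 0.767 3.798
v 0.168 0.956 3.121
v 0.482 0.764 3.959
v 0.699 1.554 4.367
v -0.599 1.446 3.213
v -0.382 2.236 3.621
v 0.607 1.68 3.146
v -0.507 1.32 4.434
v -0.494 1.854 4.369
v -0.101 1.606 4.64
v 0.407 2.145 3.328
v 0.8 1.897 3.599
v 0.256 2.251 4.178
v -0.7 1.103 3.981
v -0.307 0.855 4.252
v 0.201 1.394 2.94
v 0.594 1.146 3.211
v -0.156 0.749 3.402
v 0.779 1.033 3.703
v 0.222 0.854 4.346
v 0.029 0.636 3.894
v 0.373 0.748 3.496
v 0.906 1.497 3.943
v 0.349 1.318 4.586
v 0.362 1.851 4.522
v 0.707 1.962 4.124
v 0.686 1.099 4.228
v -0.249 1.682 2.994
v -0.806 1.503 3.637
v -0.607 1.038 3.456
v -0.262 1.149 3.058
v -0.122 2.146 3.234
v -0.679 1.967 3.877
v -0.273 2.252 4.084
v 0.071 2.364 3.686
v -0.586 1.901 3.352
v 1.318 2.52 -1.3
v 0.507 1.884 0.564
v 1.545 3.775 -0.772
v 0.733 3.138 1.091
v 2.447 2.162 -0.931
v 1.635 1.525 0.932
v 2.673 3.416 -0.404
v 1.862 2.78 1.46
v -0.497 -1.195 2.898
v 0.473 -1.042 2.475
v 0.708 -0.193 3.318
v -0.263 -0.345 3.742
v 0.246 -0.766 2.259
v 0.481 0.084 3.103
v -0.094 -0.554 2.142
v 0.14 0.295 2.985
v -0.496 -0.441 2.139
v -0.261 0.409 2.983
v -0.898 -0.442 2.252
v -0.663 0.407 3.095
v -1.239 -0.558 2.463
v -1.004 0.292 3.307
v -1.467 -0.77 2.741
v -1.232 0.079 3.584
v -1.547 -1.048 3.042
v -1.313 -0.198 3.886
v -1.468 -1.347 3.322
v -1.233 -0.498 4.165
v -1.241 -1.624 3.537
v -1.006 -0.774 4.381
v -0.9 -1.835 3.655
v -0.666 -0.986 4.498
v -0.499 -1.949 3.657
v -0.264 -1.099 4.501
v -0.097 -1.947 3.545
v 0.138 -1.098 4.388
v 0.244 -1.832 3.333
v 0.479 -0.982 4.177
v 0.472 -1.619 3.056
v 0.707 -0.77 3.899
v 0.553 -1.342 2.754
v 0.787 -0.492 3.598
v -3.021 -0.734 -2.833
v -2.695 -1.002 -2.378
v -2.919 0.214 -2.347
v -2.489 -0.922 -2.575
v -2.404 -0.8 -2.832
v -2.461 -0.663 -3.089
v -2.645 -0.542 -3.287
v -2.916 -0.465 -3.381
v -3.211 -0.449 -3.349
v -3.462 -0.5 -3.199
v -3.612 -0.603 -2.965
v -3.626 -0.737 -2.701
v -3.502 -0.87 -2.466
v -3.267 -0.972 -2.316
v -2.976 -1.02 -2.284
f 1 38 17
f 38 12 41
f 17 41 6
f 38 41 17
f 1 17 13
f 17 6 18
f 13 18 2
f 17 18 13
f 1 13 22
f 13 2 23
f 22 23 8
f 13 23 22
f 1 22 34
f 22 8 37
f 34 37 11
f 22 37 34
f 1 34 38
f 34 11 42
f 38 42 12
f 34 42 38
f 2 18 29
f 18 6 32
f 29 32 10
f 18 32 29
f 6 41 19
f 41 12 40
f 19 40 5
f 41 40 19
f 12 42 39
f 42 11 35
f 39 35 3
f 42 35 39
f 11 37 36
f 37 8 24
f 36 24 7
f 37 24 36
f 8 23 28
f 23 2 25
f 28 25 9
f 23 25 28
f 4 30 16
f 30 10 31
f 16 31 5
f 30 31 16
f 4 16 14
f 16 5 15
f 14 15 3
f 16 15 14
f 4 14 21
f 14 3 20
f 21 20 7
f 14 20 21
f 4 21 26
f 21 7 27
f 26 27 9
f 21 27 26
f 4 26 30
f 26 9 33
f 30 33 10
f 26 33 30
f 5 31 19
f 31 10 32
f 19 32 6
f 31 32 19
f 3 15 39
f 15 5 40
f 39 40 12
f 15 40 39
f 7 20 36
f 20 3 35
f 36 35 11
f 20 35 36
f 9 27 28
f 27 7 24
f 28 24 8
f 27 24 28
f 10 33 29
f 33 9 25
f 29 25 2
f 33 25 29
f 44 46 43
f 47 44 43
f 43 46 45
f 45 47 43
f 44 50 46
f 48 44 47
f 48 50 44
f 46 50 45
f 49 47 45
f 45 50 49
f 49 48 47
f 50 48 49
f 52 51 55
f 52 55 53
f 53 55 56
f 53 56 54
f 55 51 57
f 55 57 56
f 56 57 58
f 56 58 54
f 57 51 59
f 57 59 58
f 58 59 60
f 58 60 54
f 59 51 61
f 59 61 60
f 60 61 62
f 60 62 54
f 61 51 63
f 61 63 62
f 62 63 64
f 62 64 54
f 63 51 65
f 63 65 64
f 64 65 66
f 64 66 54
f 65 51 67
f 65 67 66
f 66 67 68
f 66 68 54
f 67 51 69
f 67 69 68
f 68 69 70
f 68 70 54
f 69 51 71
f 69 71 70
f 70 71 72
f 70 72 54
f 71 51 73
f 71 73 72
f 72 73 74
f 72 74 54
f 73 51 75
f 73 75 74
f 74 75 76
f 74 76 54
f 75 51 77
f 75 77 76
f 76 77 78
f 76 78 54
f 77 51 79
f 77 79 78
f 78 79 80
f 78 80 54
f 79 51 81
f 79 81 80
f 80 81 82
f 80 82 54
f 81 51 83
f 81 83 82
f 82 83 84
f 82 84 54
f 83 51 52
f 83 52 84
f 84 52 53
f 84 53 54
f 86 85 88
f 86 88 87
f 88 85 89
f 88 89 87
f 89 85 90
f 89 90 87
f 90 85 91
f 90 91 87
f 91 85 92
f 91 92 87
f 92 85 93
f 92 93 87
f 93 85 94
f 93 94 87
f 94 85 95
f 94 95 87
f 95 85 96
f 95 96 87
f 96 85 97
f 96 97 87
f 97 85 98
f 97 98 87
f 98 85 99
f 98 99 87
f 99 85 86
f 99 86 87



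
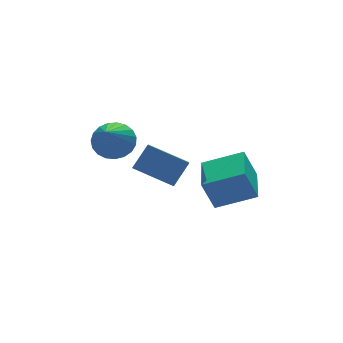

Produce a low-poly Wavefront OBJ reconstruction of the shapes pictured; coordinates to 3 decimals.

v -0.939 3.273 -2.95
v -1.453 2.335 -2.265
v -0.299 3.458 -2.217
v -0.813 2.52 -1.532
v -0.007 2.34 -3.528
v -0.521 1.402 -2.843
v 0.633 2.525 -2.795
v 0.119 1.587 -2.11
v -1.963 2.543 -0.986
v -1.652 2.907 -0.476
v -2.757 1.497 0.246
v -1.901 3.054 -0.512
v -2.161 3.112 -0.63
v -2.386 3.072 -0.809
v -2.539 2.94 -1.019
v -2.592 2.74 -1.224
v -2.536 2.505 -1.387
v -2.381 2.277 -1.481
v -2.155 2.095 -1.489
v -1.895 1.99 -1.41
v -1.646 1.981 -1.258
v -1.453 2.069 -1.059
v -1.348 2.239 -0.848
v -1.349 2.461 -0.66
v -1.457 2.698 -0.528
v -0.442 -0.935 -2.402
v -0.788 -0.732 -1.4
v 0.274 0.303 -2.406
v -0.072 0.506 -1.404
v 0.652 -1.566 -1.896
v 0.306 -1.363 -0.894
v 1.368 -0.328 -1.9
v 1.022 -0.125 -0.898
f 2 4 1
f 5 2 1
f 1 4 3
f 3 5 1
f 2 8 4
f 6 2 5
f 6 8 2
f 4 8 3
f 7 5 3
f 3 8 7
f 7 6 5
f 8 6 7
f 10 9 12
f 10 12 11
f 12 9 13
f 12 13 11
f 13 9 14
f 13 14 11
f 14 9 15
f 14 15 11
f 15 9 16
f 15 16 11
f 16 9 17
f 16 17 11
f 17 9 18
f 17 18 11
f 18 9 19
f 18 19 11
f 19 9 20
f 19 20 11
f 20 9 21
f 20 21 11
f 21 9 22
f 21 22 11
f 22 9 23
f 22 23 11
f 23 9 24
f 23 24 11
f 24 9 25
f 24 25 11
f 25 9 10
f 25 10 11
f 27 29 26
f 30 27 26
f 26 29 28
f 28 30 26
f 27 33 29
f 31 27 30
f 31 33 27
f 29 33 28
f 32 30 28
f 28 33 32
f 32 31 30
f 33 31 32



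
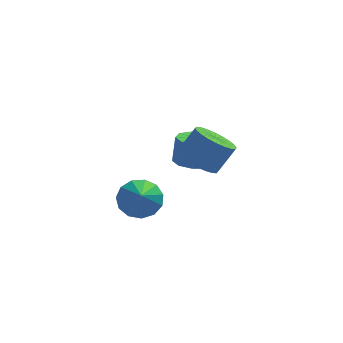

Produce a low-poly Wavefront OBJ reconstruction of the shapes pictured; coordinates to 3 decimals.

v 0.379 -1.932 -0.837
v 0.906 -2.457 -1.395
v 0.381 -2.988 0.157
v 1.237 -2.178 -1.1
v 1.295 -1.821 -0.721
v 1.062 -1.499 -0.378
v 0.613 -1.315 -0.182
v 0.089 -1.327 -0.193
v -0.343 -1.531 -0.409
v -0.545 -1.862 -0.761
v -0.454 -2.216 -1.137
v -0.099 -2.48 -1.417
v 0.408 -2.569 -1.514
v 2.845 2.554 -2.064
v 3.699 2.242 -2.094
v 3.85 2.534 -0.846
v 2.995 2.846 -0.816
v 3.689 2.848 -2.235
v 3.839 3.141 -0.987
v 3.283 3.316 -2.296
v 3.434 3.609 -1.048
v 2.673 3.428 -2.248
v 2.823 3.721 -1.001
v 2.143 3.13 -2.114
v 2.293 3.423 -0.867
v 1.941 2.563 -1.957
v 2.092 2.856 -0.709
v 2.162 1.991 -1.849
v 2.313 2.284 -0.602
v 2.703 1.683 -1.842
v 2.853 1.975 -0.595
v 3.31 1.781 -1.939
v 3.46 2.074 -0.691
v 2.839 0.947 -0.886
v 3.66 0.714 -1.369
v 4.441 1.081 -0.217
v 3.621 1.313 0.266
v 3.621 1.083 -1.46
v 4.403 1.45 -0.308
v 3.464 1.432 -1.465
v 4.246 1.799 -0.312
v 3.211 1.706 -1.381
v 3.993 2.073 -0.228
v 2.902 1.865 -1.221
v 3.684 2.232 -0.069
v 2.583 1.884 -1.011
v 3.365 2.251 0.141
v 2.303 1.761 -0.782
v 3.085 2.127 0.37
v 2.105 1.513 -0.569
v 2.887 1.88 0.584
v 2.019 1.179 -0.403
v 2.8 1.546 0.749
v 2.057 0.81 -0.312
v 2.839 1.177 0.84
v 2.214 0.461 -0.308
v 2.996 0.828 0.845
v 2.467 0.187 -0.392
v 3.249 0.554 0.761
v 2.776 0.028 -0.551
v 3.558 0.395 0.601
v 3.095 0.009 -0.761
v 3.877 0.376 0.391
v 3.375 0.133 -0.99
v 4.157 0.499 0.162
v 3.573 0.38 -1.204
v 4.355 0.747 -0.051
f 2 1 4
f 2 4 3
f 4 1 5
f 4 5 3
f 5 1 6
f 5 6 3
f 6 1 7
f 6 7 3
f 7 1 8
f 7 8 3
f 8 1 9
f 8 9 3
f 9 1 10
f 9 10 3
f 10 1 11
f 10 11 3
f 11 1 12
f 11 12 3
f 12 1 13
f 12 13 3
f 13 1 2
f 13 2 3
f 15 14 18
f 15 18 16
f 16 18 19
f 16 19 17
f 18 14 20
f 18 20 19
f 19 20 21
f 19 21 17
f 20 14 22
f 20 22 21
f 21 22 23
f 21 23 17
f 22 14 24
f 22 24 23
f 23 24 25
f 23 25 17
f 24 14 26
f 24 26 25
f 25 26 27
f 25 27 17
f 26 14 28
f 26 28 27
f 27 28 29
f 27 29 17
f 28 14 30
f 28 30 29
f 29 30 31
f 29 31 17
f 30 14 32
f 30 32 31
f 31 32 33
f 31 33 17
f 32 14 15
f 32 15 33
f 33 15 16
f 33 16 17
f 35 34 38
f 35 38 36
f 36 38 39
f 36 39 37
f 38 34 40
f 38 40 39
f 39 40 41
f 39 41 37
f 40 34 42
f 40 42 41
f 41 42 43
f 41 43 37
f 42 34 44
f 42 44 43
f 43 44 45
f 43 45 37
f 44 34 46
f 44 46 45
f 45 46 47
f 45 47 37
f 46 34 48
f 46 48 47
f 47 48 49
f 47 49 37
f 48 34 50
f 48 50 49
f 49 50 51
f 49 51 37
f 50 34 52
f 50 52 51
f 51 52 53
f 51 53 37
f 52 34 54
f 52 54 53
f 53 54 55
f 53 55 37
f 54 34 56
f 54 56 55
f 55 56 57
f 55 57 37
f 56 34 58
f 56 58 57
f 57 58 59
f 57 59 37
f 58 34 60
f 58 60 59
f 59 60 61
f 59 61 37
f 60 34 62
f 60 62 61
f 61 62 63
f 61 63 37
f 62 34 64
f 62 64 63
f 63 64 65
f 63 65 37
f 64 34 66
f 64 66 65
f 65 66 67
f 65 67 37
f 66 34 35
f 66 35 67
f 67 35 36
f 67 36 37



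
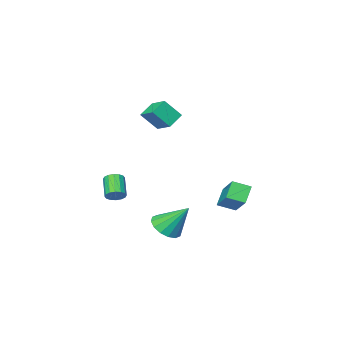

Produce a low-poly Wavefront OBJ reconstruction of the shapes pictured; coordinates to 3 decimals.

v -1.593 -2.601 1.61
v -2.482 -2.785 2.195
v -1.521 -1.417 2.09
v -2.41 -1.601 2.675
v -0.83 -3.059 2.625
v -1.719 -3.243 3.21
v -0.758 -1.875 3.105
v -1.647 -2.059 3.69
v 0.366 0.773 -3.854
v 1.261 0.948 -3.627
v -0.226 1.867 -2.366
v 1.138 1.302 -3.937
v 0.808 1.515 -4.224
v 0.36 1.529 -4.413
v -0.087 1.34 -4.451
v -0.413 0.999 -4.33
v -0.529 0.598 -4.081
v -0.406 0.243 -3.772
v -0.077 0.03 -3.484
v 0.372 0.017 -3.296
v 0.819 0.205 -3.257
v 1.144 0.546 -3.378
v 0.579 -3.326 -2.927
v 0.878 -3.743 -3.175
v 0.34 -4.65 -2.301
v 0.041 -4.234 -2.053
v 1.053 -3.64 -2.961
v 0.515 -4.548 -2.087
v 1.101 -3.454 -2.738
v 0.563 -4.361 -1.864
v 1.009 -3.233 -2.565
v 0.471 -4.14 -1.691
v 0.802 -3.037 -2.489
v 0.264 -3.945 -1.615
v 0.535 -2.919 -2.531
v -0.003 -3.826 -1.657
v 0.28 -2.91 -2.679
v -0.258 -3.817 -1.805
v 0.105 -3.012 -2.893
v -0.433 -3.92 -2.019
v 0.057 -3.199 -3.116
v -0.481 -4.106 -2.242
v 0.149 -3.42 -3.289
v -0.389 -4.327 -2.415
v 0.356 -3.615 -3.365
v -0.182 -4.523 -2.491
v 0.623 -3.734 -3.323
v 0.085 -4.641 -2.449
v -3.513 1.994 -2.136
v -2.887 3.515 -0.998
v -2.839 2.351 -2.984
v -2.213 3.872 -1.846
v -2.747 1.408 -1.774
v -2.121 2.929 -0.636
v -2.073 1.765 -2.622
v -1.447 3.286 -1.484
f 2 4 1
f 5 2 1
f 1 4 3
f 3 5 1
f 2 8 4
f 6 2 5
f 6 8 2
f 4 8 3
f 7 5 3
f 3 8 7
f 7 6 5
f 8 6 7
f 10 9 12
f 10 12 11
f 12 9 13
f 12 13 11
f 13 9 14
f 13 14 11
f 14 9 15
f 14 15 11
f 15 9 16
f 15 16 11
f 16 9 17
f 16 17 11
f 17 9 18
f 17 18 11
f 18 9 19
f 18 19 11
f 19 9 20
f 19 20 11
f 20 9 21
f 20 21 11
f 21 9 22
f 21 22 11
f 22 9 10
f 22 10 11
f 24 23 27
f 24 27 25
f 25 27 28
f 25 28 26
f 27 23 29
f 27 29 28
f 28 29 30
f 28 30 26
f 29 23 31
f 29 31 30
f 30 31 32
f 30 32 26
f 31 23 33
f 31 33 32
f 32 33 34
f 32 34 26
f 33 23 35
f 33 35 34
f 34 35 36
f 34 36 26
f 35 23 37
f 35 37 36
f 36 37 38
f 36 38 26
f 37 23 39
f 37 39 38
f 38 39 40
f 38 40 26
f 39 23 41
f 39 41 40
f 40 41 42
f 40 42 26
f 41 23 43
f 41 43 42
f 42 43 44
f 42 44 26
f 43 23 45
f 43 45 44
f 44 45 46
f 44 46 26
f 45 23 47
f 45 47 46
f 46 47 48
f 46 48 26
f 47 23 24
f 47 24 48
f 48 24 25
f 48 25 26
f 50 52 49
f 53 50 49
f 49 52 51
f 51 53 49
f 50 56 52
f 54 50 53
f 54 56 50
f 52 56 51
f 55 53 51
f 51 56 55
f 55 54 53
f 56 54 55



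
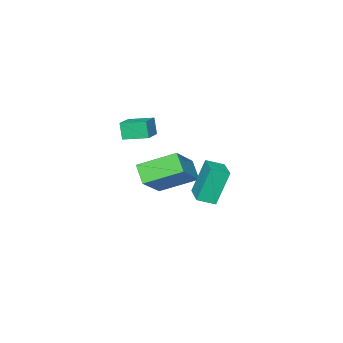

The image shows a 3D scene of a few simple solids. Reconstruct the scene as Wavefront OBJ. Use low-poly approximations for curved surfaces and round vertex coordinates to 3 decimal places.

v 0.511 2.001 -3.616
v -0.137 2.19 -1.915
v -0.133 2.518 -3.919
v -0.781 2.708 -2.218
v 1.361 3.172 -3.422
v 0.713 3.362 -1.721
v 0.717 3.69 -3.725
v 0.069 3.879 -2.024
v -0.754 -3.218 -2.493
v -0.852 -3.488 -1.588
v -1.392 -2.171 -2.25
v -1.49 -2.441 -1.345
v 0.27 -2.659 -2.215
v 0.172 -2.929 -1.31
v -0.368 -1.612 -1.972
v -0.466 -1.882 -1.067
v -1.668 0.28 -4.364
v -1.987 -0.481 -3.592
v -0.053 0.933 -3.052
v -0.373 0.172 -2.28
v -0.467 -1.052 -5.18
v -0.787 -1.813 -4.408
v 1.147 -0.399 -3.868
v 0.828 -1.16 -3.096
f 2 4 1
f 5 2 1
f 1 4 3
f 3 5 1
f 2 8 4
f 6 2 5
f 6 8 2
f 4 8 3
f 7 5 3
f 3 8 7
f 7 6 5
f 8 6 7
f 10 12 9
f 13 10 9
f 9 12 11
f 11 13 9
f 10 16 12
f 14 10 13
f 14 16 10
f 12 16 11
f 15 13 11
f 11 16 15
f 15 14 13
f 16 14 15
f 18 20 17
f 21 18 17
f 17 20 19
f 19 21 17
f 18 24 20
f 22 18 21
f 22 24 18
f 20 24 19
f 23 21 19
f 19 24 23
f 23 22 21
f 24 22 23



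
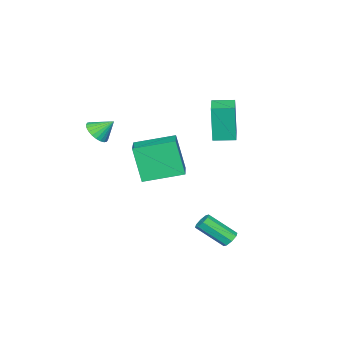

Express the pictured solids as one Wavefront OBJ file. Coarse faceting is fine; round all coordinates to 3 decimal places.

v -0.841 0.883 2.039
v -0.862 0.759 4.196
v -1.475 1.865 2.09
v -1.496 1.741 4.246
v 0.336 1.639 2.094
v 0.315 1.515 4.25
v -0.298 2.621 2.144
v -0.319 2.497 4.301
v 1.727 3.672 -3.645
v 2.216 3.774 -3.787
v 2.823 2.49 -2.618
v 2.333 2.388 -2.475
v 2.097 3.997 -3.48
v 2.704 2.713 -2.31
v 1.761 4.03 -3.269
v 2.368 2.746 -2.1
v 1.405 3.853 -3.279
v 2.012 2.569 -2.109
v 1.237 3.57 -3.502
v 1.844 2.286 -2.333
v 1.356 3.347 -3.81
v 1.963 2.063 -2.64
v 1.692 3.314 -4.02
v 2.299 2.03 -2.851
v 2.048 3.491 -4.011
v 2.655 2.207 -2.841
v 3.186 -3.318 2.429
v 3.823 -2.894 2.341
v 2.794 -2.562 3.231
v 3.642 -2.771 2.136
v 3.391 -2.73 1.975
v 3.109 -2.779 1.884
v 2.839 -2.91 1.875
v 2.622 -3.104 1.951
v 2.49 -3.329 2.099
v 2.465 -3.553 2.298
v 2.549 -3.742 2.516
v 2.731 -3.865 2.722
v 2.981 -3.906 2.882
v 3.263 -3.856 2.974
v 3.533 -3.725 2.982
v 3.751 -3.532 2.907
v 3.882 -3.306 2.758
v 3.908 -3.082 2.56
v 0.769 0.326 -0.019
v 0.605 -0.368 2.01
v 2.276 1.362 0.458
v 2.112 0.669 2.486
v 2.068 -1.349 -0.486
v 1.904 -2.042 1.542
v 3.575 -0.312 -0.01
v 3.411 -1.006 2.019
f 2 4 1
f 5 2 1
f 1 4 3
f 3 5 1
f 2 8 4
f 6 2 5
f 6 8 2
f 4 8 3
f 7 5 3
f 3 8 7
f 7 6 5
f 8 6 7
f 10 9 13
f 10 13 11
f 11 13 14
f 11 14 12
f 13 9 15
f 13 15 14
f 14 15 16
f 14 16 12
f 15 9 17
f 15 17 16
f 16 17 18
f 16 18 12
f 17 9 19
f 17 19 18
f 18 19 20
f 18 20 12
f 19 9 21
f 19 21 20
f 20 21 22
f 20 22 12
f 21 9 23
f 21 23 22
f 22 23 24
f 22 24 12
f 23 9 25
f 23 25 24
f 24 25 26
f 24 26 12
f 25 9 10
f 25 10 26
f 26 10 11
f 26 11 12
f 28 27 30
f 28 30 29
f 30 27 31
f 30 31 29
f 31 27 32
f 31 32 29
f 32 27 33
f 32 33 29
f 33 27 34
f 33 34 29
f 34 27 35
f 34 35 29
f 35 27 36
f 35 36 29
f 36 27 37
f 36 37 29
f 37 27 38
f 37 38 29
f 38 27 39
f 38 39 29
f 39 27 40
f 39 40 29
f 40 27 41
f 40 41 29
f 41 27 42
f 41 42 29
f 42 27 43
f 42 43 29
f 43 27 44
f 43 44 29
f 44 27 28
f 44 28 29
f 46 48 45
f 49 46 45
f 45 48 47
f 47 49 45
f 46 52 48
f 50 46 49
f 50 52 46
f 48 52 47
f 51 49 47
f 47 52 51
f 51 50 49
f 52 50 51



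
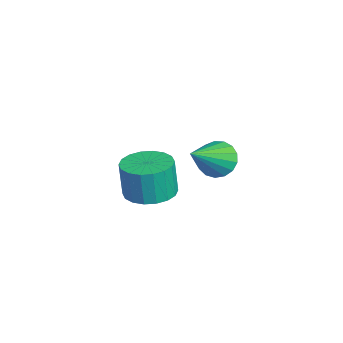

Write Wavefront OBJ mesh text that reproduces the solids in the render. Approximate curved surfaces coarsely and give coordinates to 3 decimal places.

v -1.197 0.442 -0.857
v -0.343 0.127 -0.84
v -0.41 0.022 0.534
v -1.263 0.338 0.517
v -0.292 0.527 -0.807
v -0.359 0.423 0.567
v -0.42 0.911 -0.784
v -0.487 0.806 0.591
v -0.702 1.202 -0.775
v -0.768 1.097 0.599
v -1.082 1.342 -0.783
v -1.148 1.237 0.591
v -1.484 1.304 -0.805
v -1.551 1.199 0.569
v -1.83 1.096 -0.838
v -1.896 0.991 0.536
v -2.05 0.758 -0.874
v -2.117 0.653 0.5
v -2.101 0.357 -0.907
v -2.168 0.253 0.467
v -1.973 -0.026 -0.931
v -2.04 -0.131 0.444
v -1.692 -0.317 -0.939
v -1.758 -0.422 0.435
v -1.312 -0.457 -0.931
v -1.378 -0.562 0.443
v -0.909 -0.419 -0.909
v -0.976 -0.524 0.465
v -0.564 -0.211 -0.876
v -0.63 -0.316 0.498
v 2.025 2.098 2.714
v 2.57 2.246 2.301
v 3.095 1.102 3.766
v 2.574 2.491 2.529
v 2.452 2.646 2.8
v 2.232 2.675 3.051
v 1.965 2.572 3.225
v 1.712 2.361 3.282
v 1.53 2.088 3.209
v 1.462 1.819 3.022
v 1.523 1.612 2.765
v 1.699 1.518 2.497
v 1.95 1.556 2.278
v 2.218 1.718 2.159
v 2.442 1.967 2.167
f 2 1 5
f 2 5 3
f 3 5 6
f 3 6 4
f 5 1 7
f 5 7 6
f 6 7 8
f 6 8 4
f 7 1 9
f 7 9 8
f 8 9 10
f 8 10 4
f 9 1 11
f 9 11 10
f 10 11 12
f 10 12 4
f 11 1 13
f 11 13 12
f 12 13 14
f 12 14 4
f 13 1 15
f 13 15 14
f 14 15 16
f 14 16 4
f 15 1 17
f 15 17 16
f 16 17 18
f 16 18 4
f 17 1 19
f 17 19 18
f 18 19 20
f 18 20 4
f 19 1 21
f 19 21 20
f 20 21 22
f 20 22 4
f 21 1 23
f 21 23 22
f 22 23 24
f 22 24 4
f 23 1 25
f 23 25 24
f 24 25 26
f 24 26 4
f 25 1 27
f 25 27 26
f 26 27 28
f 26 28 4
f 27 1 29
f 27 29 28
f 28 29 30
f 28 30 4
f 29 1 2
f 29 2 30
f 30 2 3
f 30 3 4
f 32 31 34
f 32 34 33
f 34 31 35
f 34 35 33
f 35 31 36
f 35 36 33
f 36 31 37
f 36 37 33
f 37 31 38
f 37 38 33
f 38 31 39
f 38 39 33
f 39 31 40
f 39 40 33
f 40 31 41
f 40 41 33
f 41 31 42
f 41 42 33
f 42 31 43
f 42 43 33
f 43 31 44
f 43 44 33
f 44 31 45
f 44 45 33
f 45 31 32
f 45 32 33



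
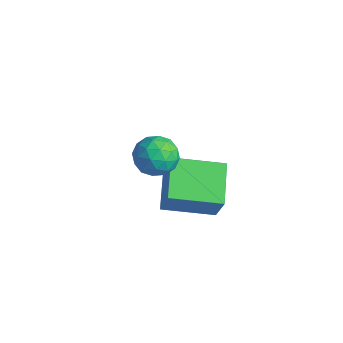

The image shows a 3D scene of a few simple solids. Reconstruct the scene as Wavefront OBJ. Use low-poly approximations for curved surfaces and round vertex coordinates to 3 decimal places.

v 1.101 -3.975 0.326
v 1.469 -3.377 0.663
v 1.991 -4.023 -0.563
v 2.359 -3.425 -0.226
v 2.336 -4.118 0.128
v 1.786 -4.088 0.678
v 1.674 -3.312 -0.578
v 1.124 -3.282 -0.028
v 1.824 -2.968 0.104
v 2.233 -3.466 0.54
v 1.227 -3.934 -0.44
v 1.636 -4.432 -0.004
v 1.207 -3.672 0.573
v 2.253 -3.728 -0.473
v 2.239 -4.135 -0.264
v 2.456 -3.784 -0.067
v 1.393 -4.089 0.581
v 1.61 -3.738 0.779
v 2.119 -4.174 0.465
v 1.85 -3.662 -0.679
v 2.067 -3.311 -0.481
v 1.004 -3.616 0.167
v 1.221 -3.265 0.364
v 1.341 -3.226 -0.365
v 1.632 -3.08 0.442
v 2.155 -3.108 -0.081
v 1.752 -3.042 -0.287
v 1.429 -3.024 0.036
v 1.872 -3.373 0.698
v 2.395 -3.401 0.176
v 2.381 -3.808 0.384
v 2.058 -3.79 0.707
v 2.08 -3.132 0.37
v 1.065 -3.999 -0.076
v 1.588 -4.027 -0.598
v 1.402 -3.61 -0.607
v 1.079 -3.592 -0.284
v 1.305 -4.292 0.181
v 1.828 -4.32 -0.342
v 2.031 -4.376 0.064
v 1.708 -4.358 0.387
v 1.38 -4.268 -0.27
v -0.384 -1.916 -3.531
v 0.223 -2.039 -2.298
v 0.647 -0.436 -3.892
v 1.255 -0.559 -2.659
v 0.745 -2.861 -4.181
v 1.353 -2.984 -2.948
v 1.777 -1.381 -4.542
v 2.384 -1.504 -3.309
f 1 38 17
f 38 12 41
f 17 41 6
f 38 41 17
f 1 17 13
f 17 6 18
f 13 18 2
f 17 18 13
f 1 13 22
f 13 2 23
f 22 23 8
f 13 23 22
f 1 22 34
f 22 8 37
f 34 37 11
f 22 37 34
f 1 34 38
f 34 11 42
f 38 42 12
f 34 42 38
f 2 18 29
f 18 6 32
f 29 32 10
f 18 32 29
f 6 41 19
f 41 12 40
f 19 40 5
f 41 40 19
f 12 42 39
f 42 11 35
f 39 35 3
f 42 35 39
f 11 37 36
f 37 8 24
f 36 24 7
f 37 24 36
f 8 23 28
f 23 2 25
f 28 25 9
f 23 25 28
f 4 30 16
f 30 10 31
f 16 31 5
f 30 31 16
f 4 16 14
f 16 5 15
f 14 15 3
f 16 15 14
f 4 14 21
f 14 3 20
f 21 20 7
f 14 20 21
f 4 21 26
f 21 7 27
f 26 27 9
f 21 27 26
f 4 26 30
f 26 9 33
f 30 33 10
f 26 33 30
f 5 31 19
f 31 10 32
f 19 32 6
f 31 32 19
f 3 15 39
f 15 5 40
f 39 40 12
f 15 40 39
f 7 20 36
f 20 3 35
f 36 35 11
f 20 35 36
f 9 27 28
f 27 7 24
f 28 24 8
f 27 24 28
f 10 33 29
f 33 9 25
f 29 25 2
f 33 25 29
f 44 46 43
f 47 44 43
f 43 46 45
f 45 47 43
f 44 50 46
f 48 44 47
f 48 50 44
f 46 50 45
f 49 47 45
f 45 50 49
f 49 48 47
f 50 48 49



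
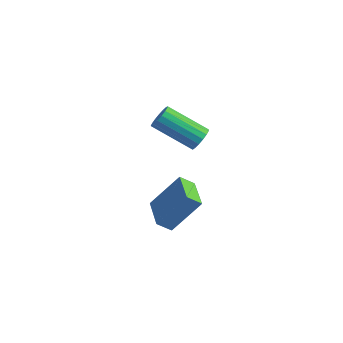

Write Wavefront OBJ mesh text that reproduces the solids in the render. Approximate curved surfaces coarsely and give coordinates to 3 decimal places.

v -2.19 1.134 -3.579
v -2.635 0.673 -3.051
v -3.35 2.236 -3.593
v -3.795 1.775 -3.065
v -1.325 2.065 -2.035
v -1.77 1.604 -1.507
v -2.485 3.167 -2.049
v -2.93 2.706 -1.521
v -1.632 2.351 1.755
v -1.301 2.308 2.254
v -2.958 1.747 3.304
v -3.288 1.789 2.805
v -1.393 2.58 2.255
v -3.049 2.019 3.305
v -1.539 2.8 2.142
v -3.196 2.239 3.191
v -1.706 2.917 1.94
v -3.363 2.355 2.989
v -1.857 2.904 1.696
v -3.513 2.342 2.745
v -1.955 2.764 1.465
v -3.612 2.203 2.514
v -1.98 2.53 1.301
v -3.637 1.968 2.35
v -1.925 2.254 1.241
v -3.582 1.693 2.29
v -1.802 2.001 1.299
v -3.459 1.44 2.348
v -1.641 1.828 1.461
v -3.298 1.267 2.511
v -1.477 1.774 1.691
v -3.134 1.213 2.74
v -1.349 1.853 1.935
v -3.006 1.292 2.985
v -1.285 2.046 2.139
v -2.942 1.484 3.188
f 2 4 1
f 5 2 1
f 1 4 3
f 3 5 1
f 2 8 4
f 6 2 5
f 6 8 2
f 4 8 3
f 7 5 3
f 3 8 7
f 7 6 5
f 8 6 7
f 10 9 13
f 10 13 11
f 11 13 14
f 11 14 12
f 13 9 15
f 13 15 14
f 14 15 16
f 14 16 12
f 15 9 17
f 15 17 16
f 16 17 18
f 16 18 12
f 17 9 19
f 17 19 18
f 18 19 20
f 18 20 12
f 19 9 21
f 19 21 20
f 20 21 22
f 20 22 12
f 21 9 23
f 21 23 22
f 22 23 24
f 22 24 12
f 23 9 25
f 23 25 24
f 24 25 26
f 24 26 12
f 25 9 27
f 25 27 26
f 26 27 28
f 26 28 12
f 27 9 29
f 27 29 28
f 28 29 30
f 28 30 12
f 29 9 31
f 29 31 30
f 30 31 32
f 30 32 12
f 31 9 33
f 31 33 32
f 32 33 34
f 32 34 12
f 33 9 35
f 33 35 34
f 34 35 36
f 34 36 12
f 35 9 10
f 35 10 36
f 36 10 11
f 36 11 12

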